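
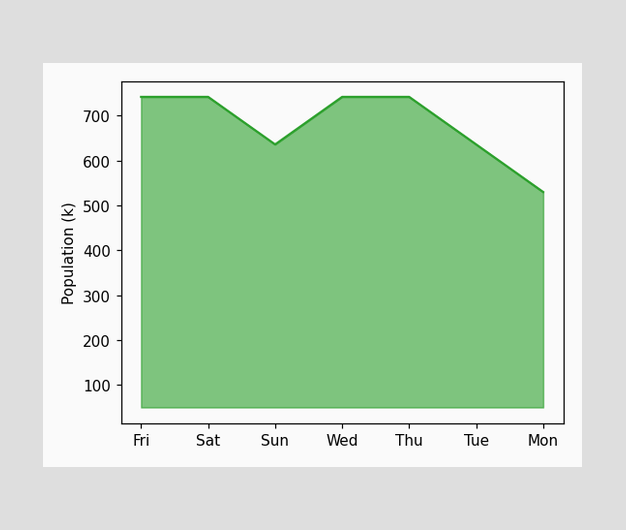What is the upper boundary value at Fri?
742k

At Fri the upper boundary is at 742k.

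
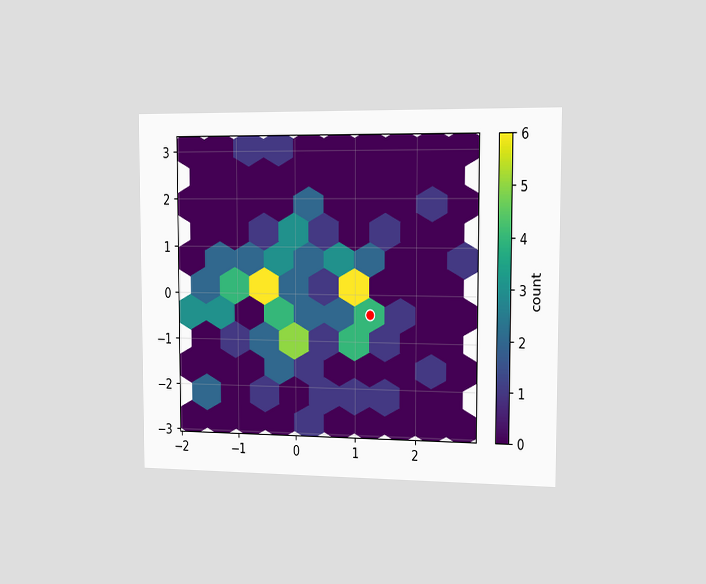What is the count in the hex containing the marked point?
4

The chart is viewed slightly from the right. The marked hex reads 4 on the colorbar.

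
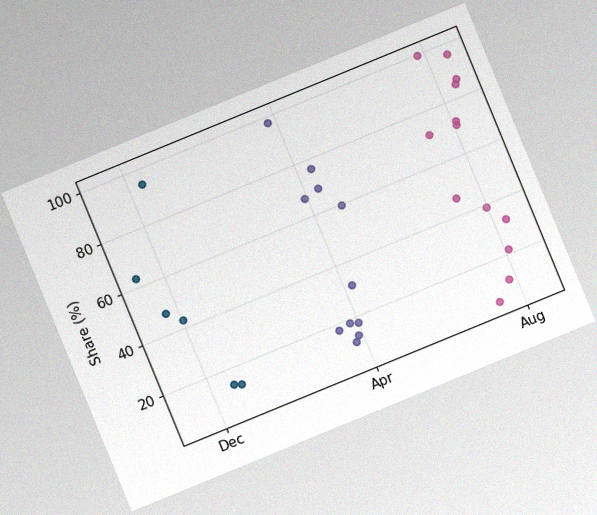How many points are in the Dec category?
6

The chart is tilted about 22° counter-clockwise, with some photo noise. Counting the markers in the Dec column gives 6.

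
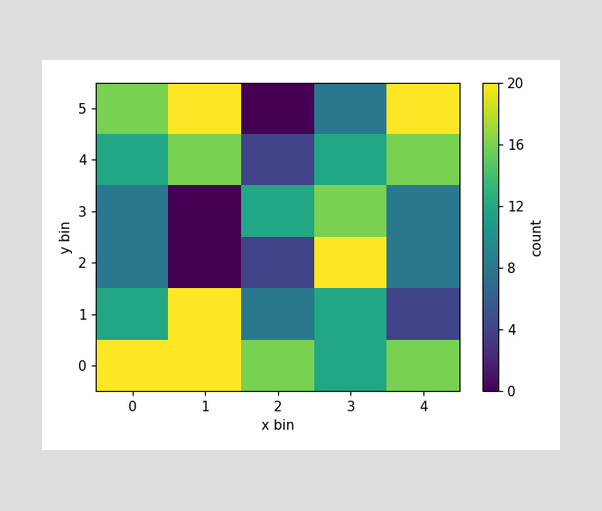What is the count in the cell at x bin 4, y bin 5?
20

Matching the cell (4, 5) against the colorbar gives 20.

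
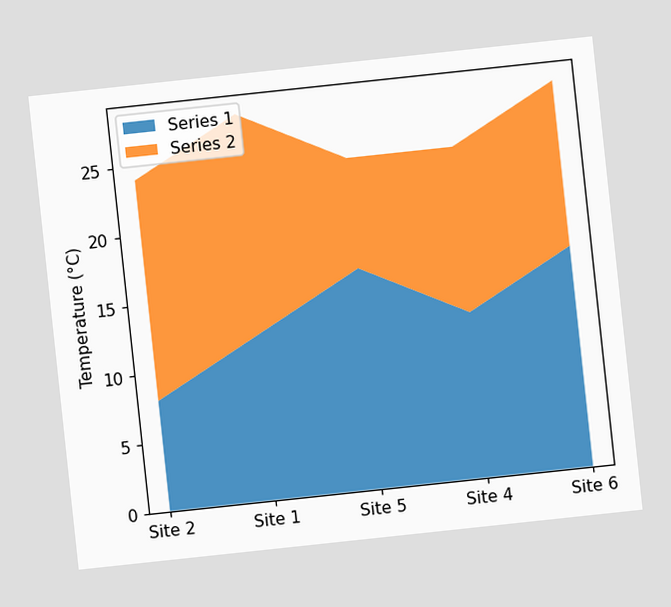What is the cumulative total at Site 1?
28°C

The chart is tilted about 6° counter-clockwise. The stacked total at Site 1 reaches 28°C.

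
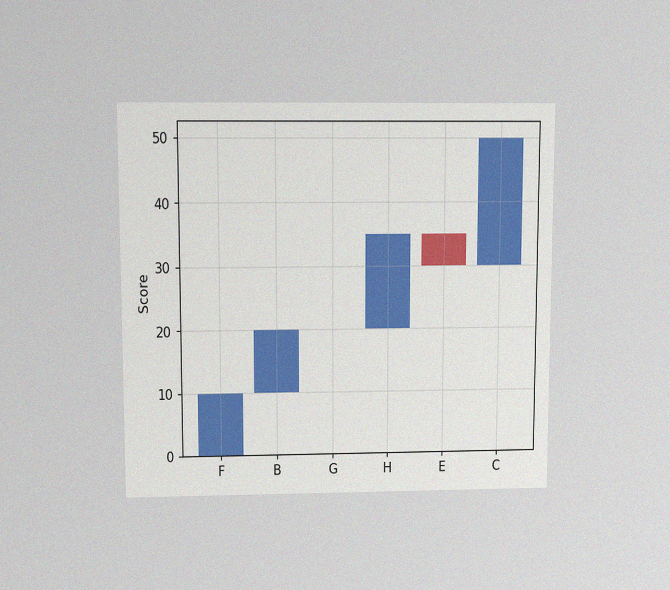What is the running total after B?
The chart is viewed slightly from above, with some photo noise. After B the running total reaches 20.

20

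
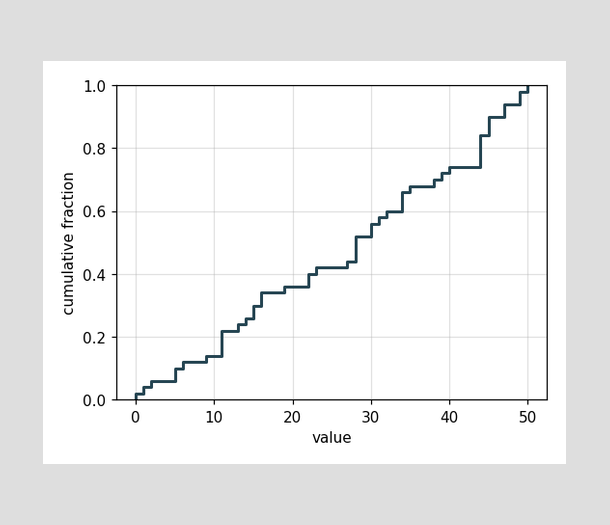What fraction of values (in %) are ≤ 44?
At x=44 the ECDF step is at 84%.

84%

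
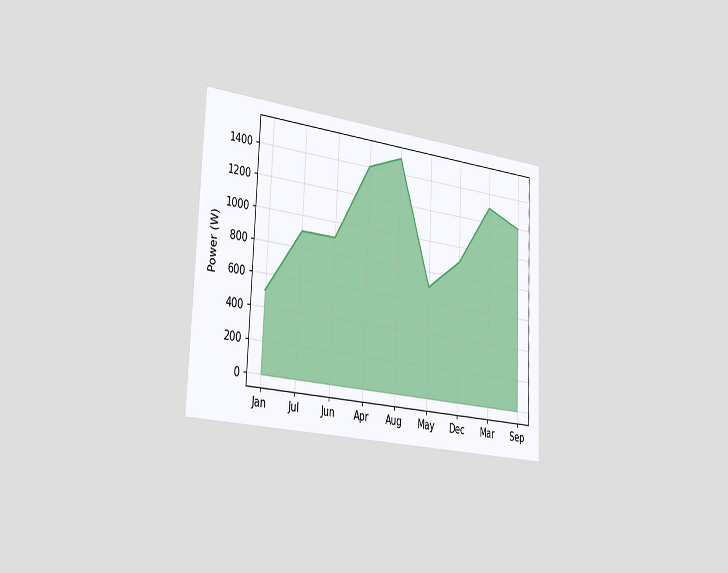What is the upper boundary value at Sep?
1200W

The chart is tilted about 2° clockwise and viewed slightly from the left. At Sep the upper boundary is at 1200W.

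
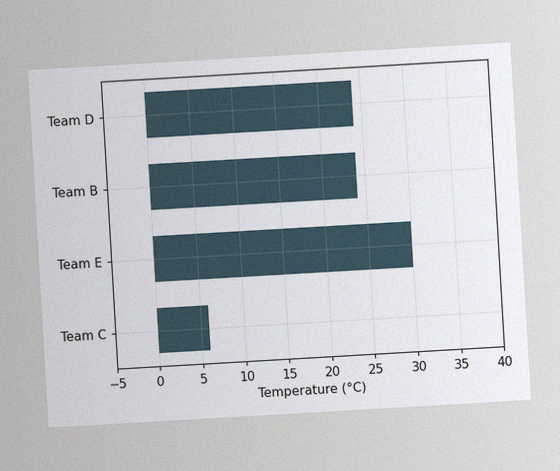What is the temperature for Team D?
24°C

The chart is tilted about 3° counter-clockwise, with some photo noise. Reading along the chart's x-axis, the Team D bar reaches 24°C.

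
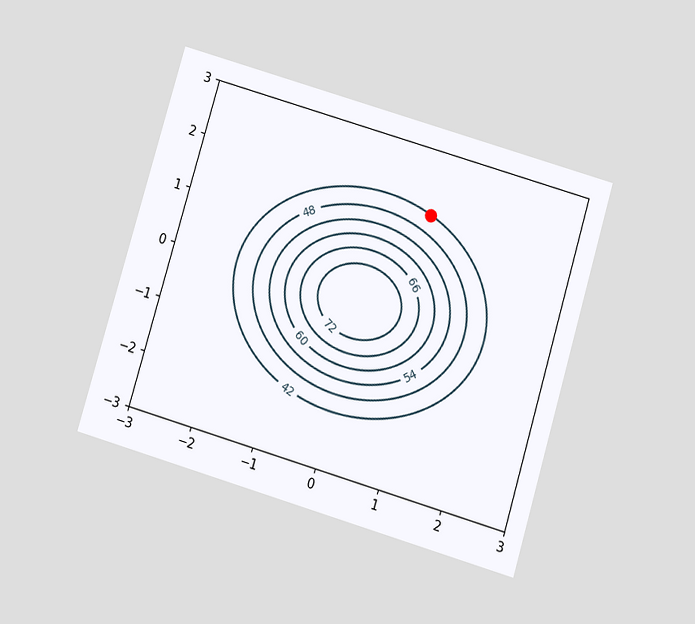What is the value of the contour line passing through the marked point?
The chart is tilted about 17° clockwise and viewed slightly from below. The marked point sits on the contour labelled 42.

42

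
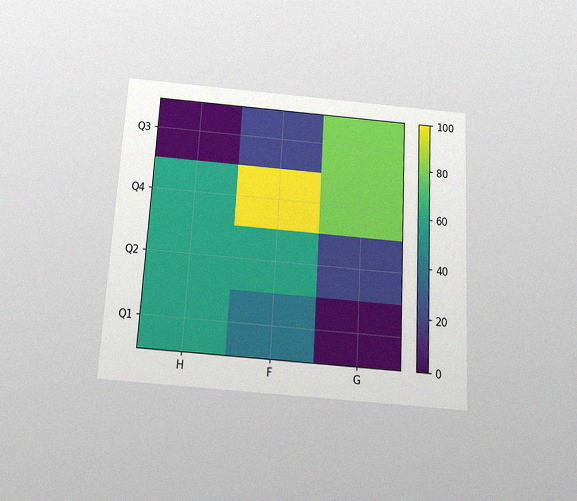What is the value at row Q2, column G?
The chart is tilted about 3° clockwise and viewed slightly from below, with some photo noise. Matching cell (Q2, G) against the colorbar gives 20.

20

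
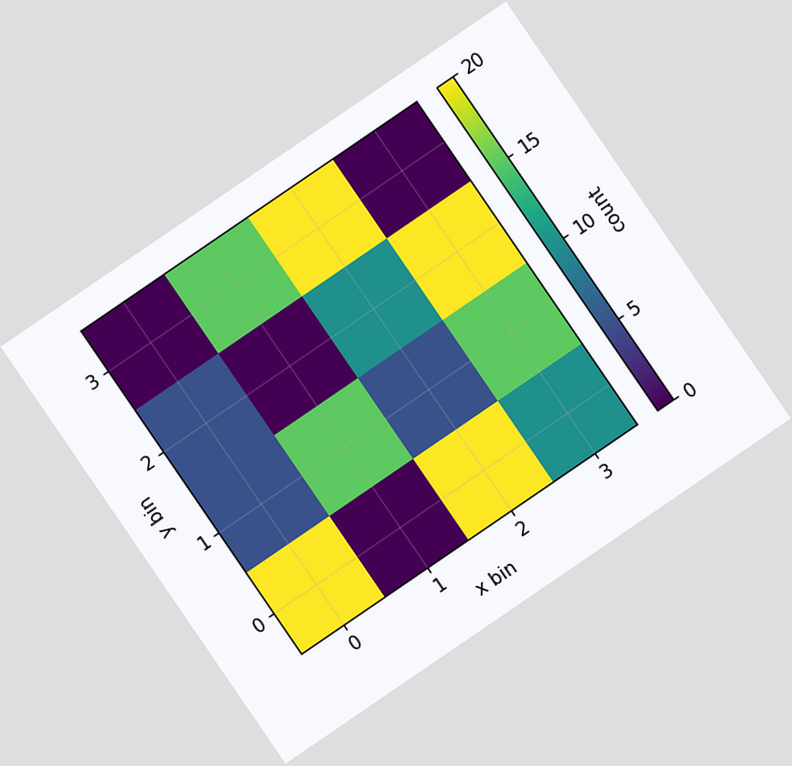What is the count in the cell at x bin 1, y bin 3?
15

The chart is tilted about 34° counter-clockwise. Matching the cell (1, 3) against the colorbar gives 15.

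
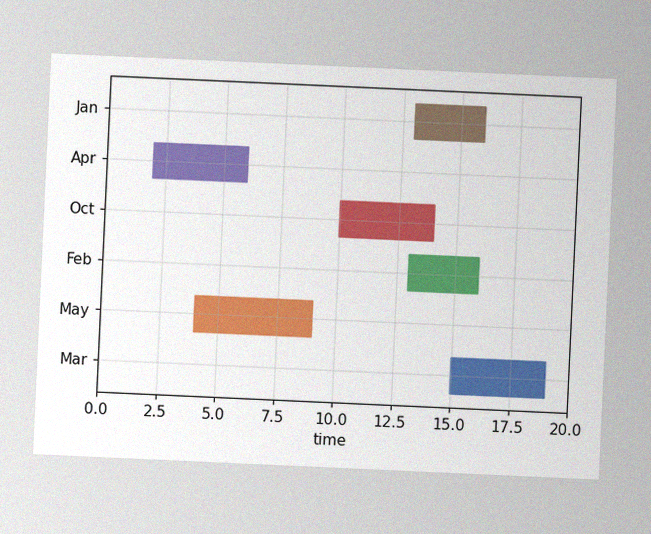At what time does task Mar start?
The chart is tilted about 3° clockwise, with some photo noise. The Mar bar begins at t=15.

15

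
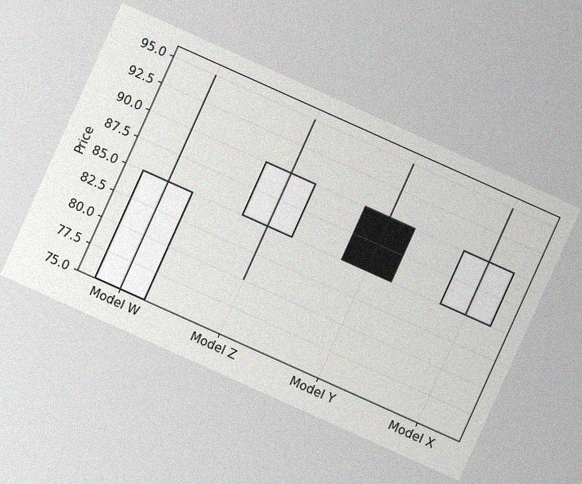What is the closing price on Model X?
90

The chart is tilted about 24° clockwise, with some photo noise. The Model X candle closes at 90.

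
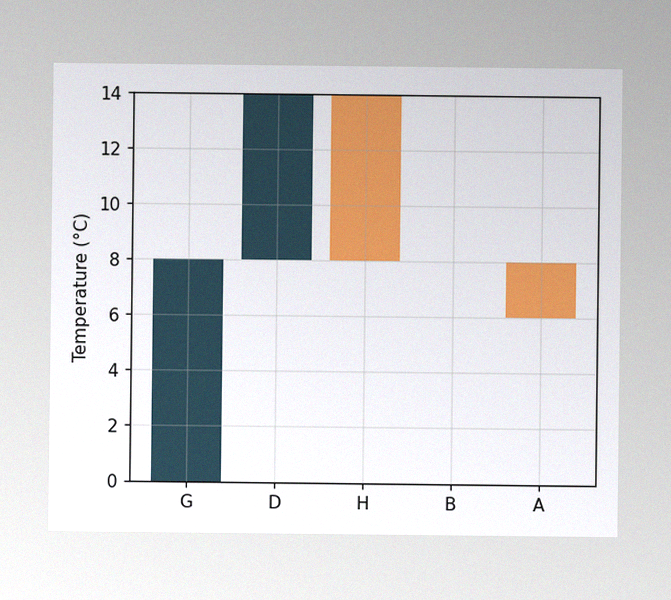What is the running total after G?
8°C

The image has some photo noise and uneven lighting. After G the running total reaches 8°C.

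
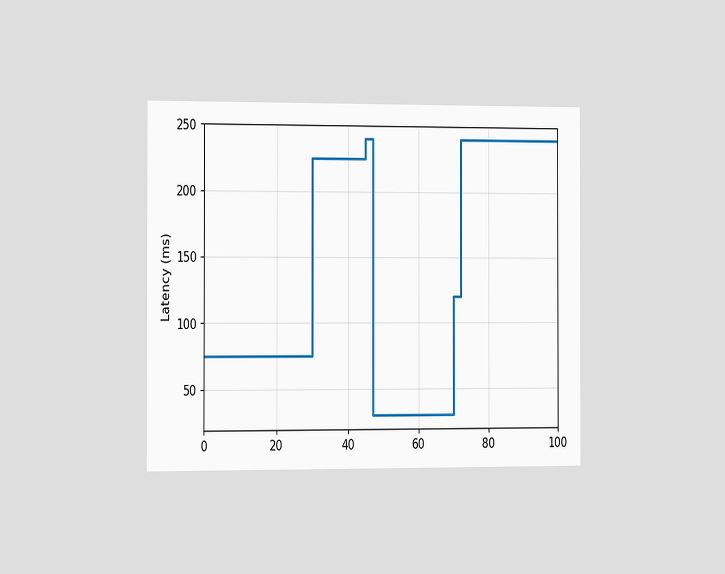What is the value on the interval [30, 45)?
225ms

The chart is viewed slightly from the left. On [30, 45) the step sits at 225ms.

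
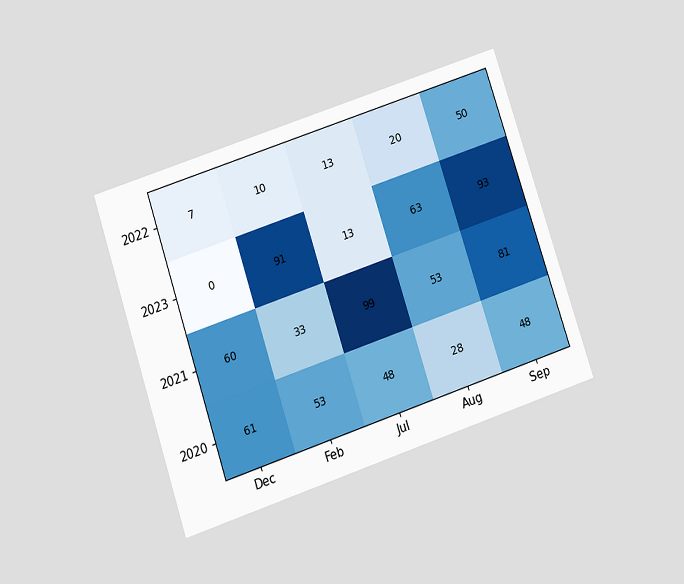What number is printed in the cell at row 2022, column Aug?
The chart is tilted about 18° counter-clockwise and viewed slightly from below. The (2022, Aug) cell reads 20.

20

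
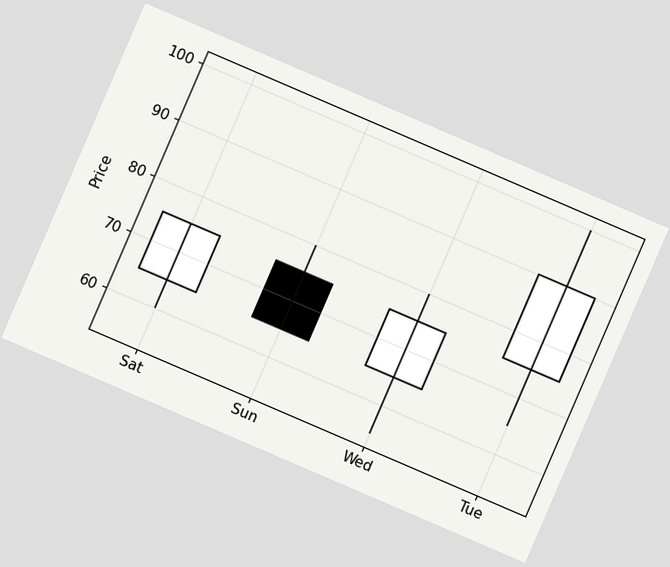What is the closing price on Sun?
65

The chart is tilted about 23° clockwise. The Sun candle closes at 65.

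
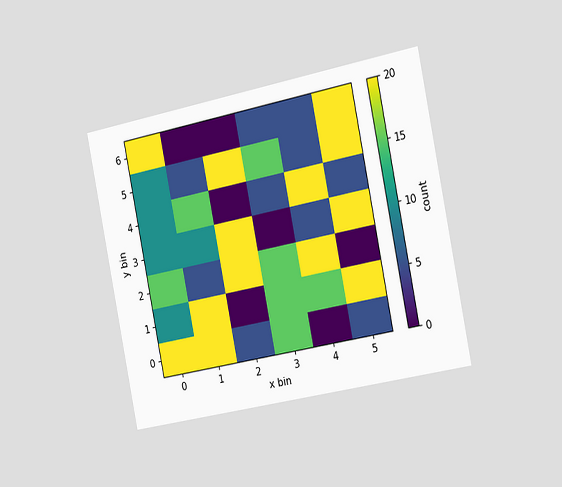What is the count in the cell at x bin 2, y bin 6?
0

The chart is tilted about 11° counter-clockwise and viewed slightly from the right. Matching the cell (2, 6) against the colorbar gives 0.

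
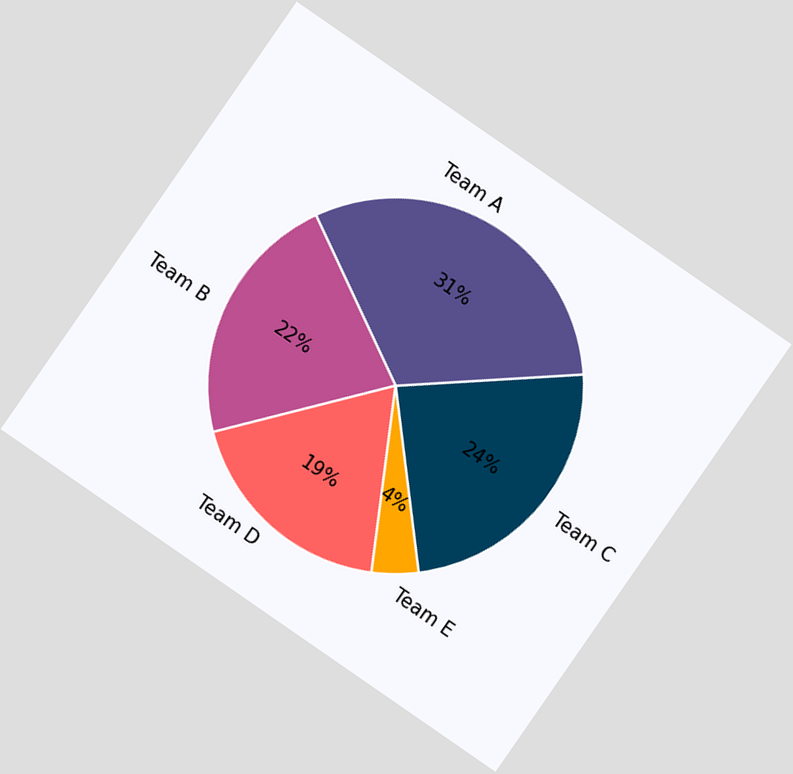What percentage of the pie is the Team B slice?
The chart is tilted about 35° clockwise. The Team B slice takes up 22% of the pie.

22%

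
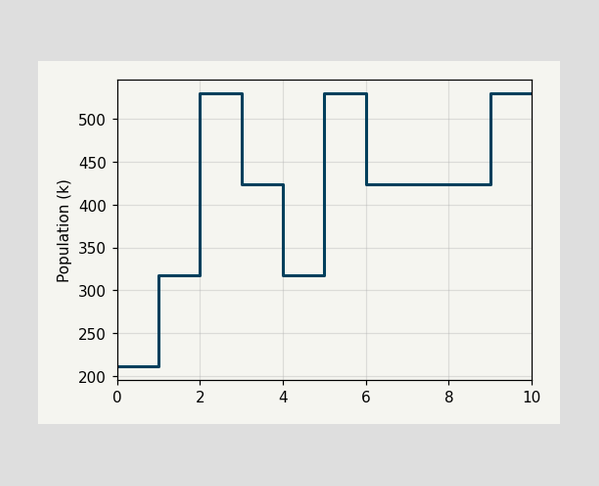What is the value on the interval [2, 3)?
530k

On [2, 3) the step sits at 530k.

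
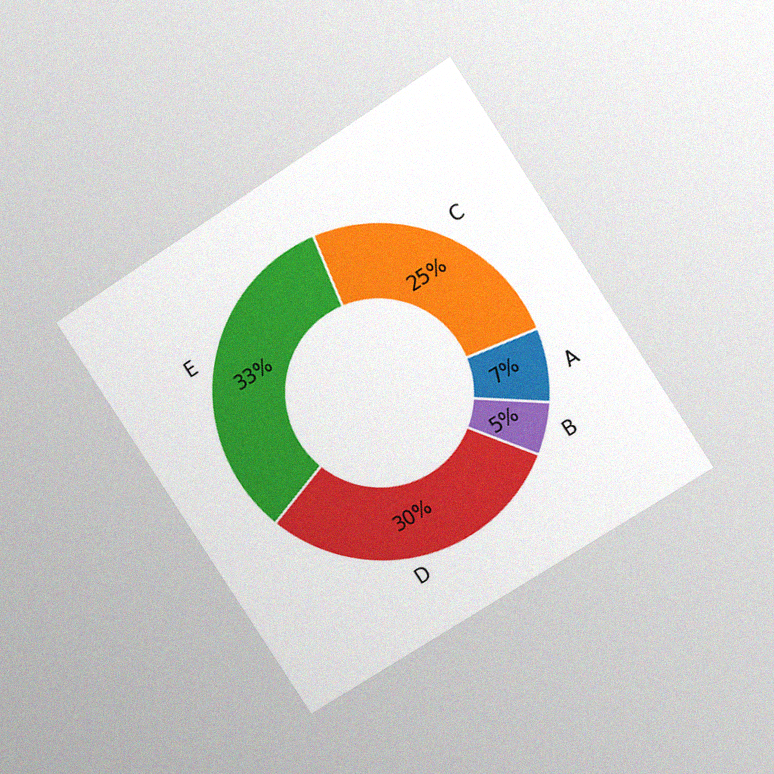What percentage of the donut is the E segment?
33%

The chart is tilted about 33° counter-clockwise and viewed at a slight angle, with some photo noise. The E segment takes up 33% of the ring.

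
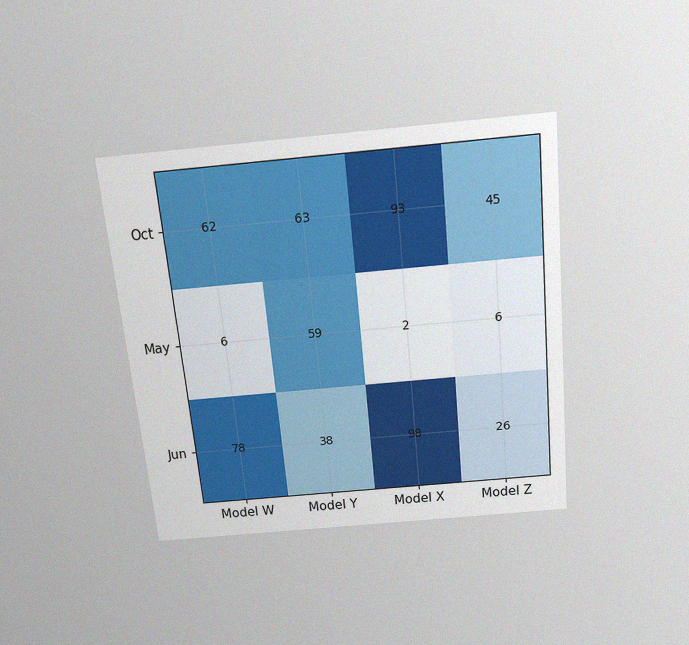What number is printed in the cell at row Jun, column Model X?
The chart is tilted about 6° counter-clockwise and viewed slightly from above, with some photo noise. The (Jun, Model X) cell reads 98.

98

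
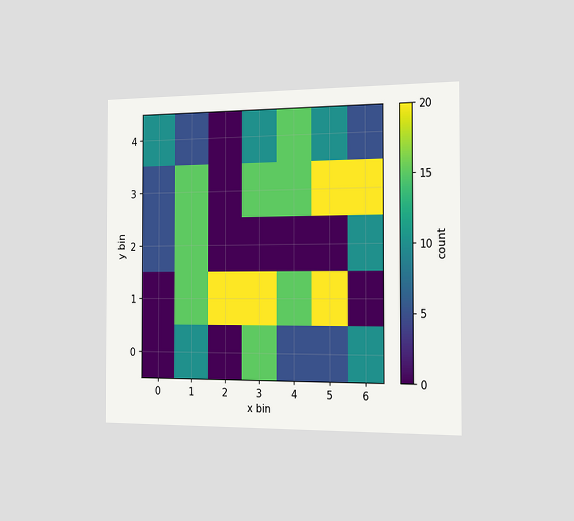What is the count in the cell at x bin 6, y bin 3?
The chart is viewed slightly from the right. Matching the cell (6, 3) against the colorbar gives 20.

20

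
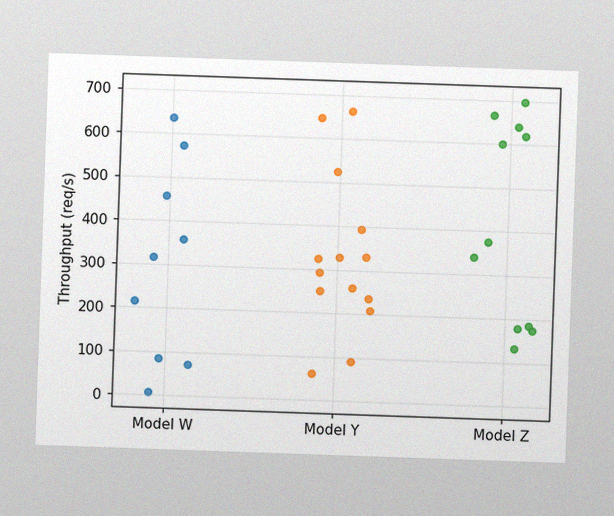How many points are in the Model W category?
The image has some photo noise and uneven lighting. Counting the markers in the Model W column gives 9.

9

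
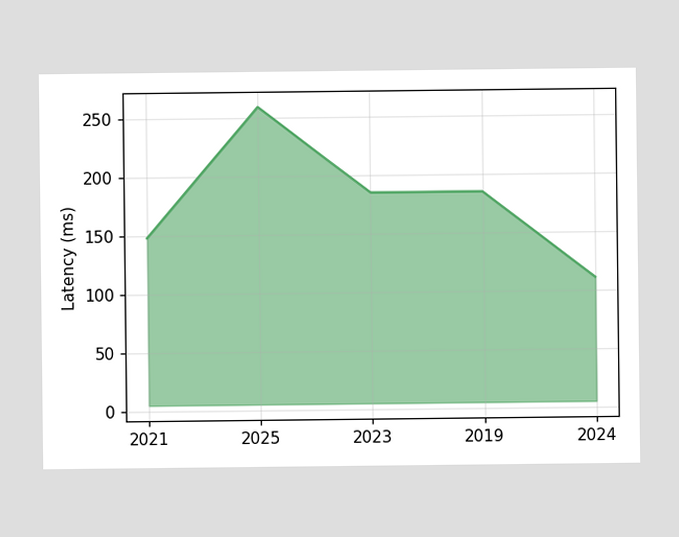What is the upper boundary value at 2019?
At 2019 the upper boundary is at 185ms.

185ms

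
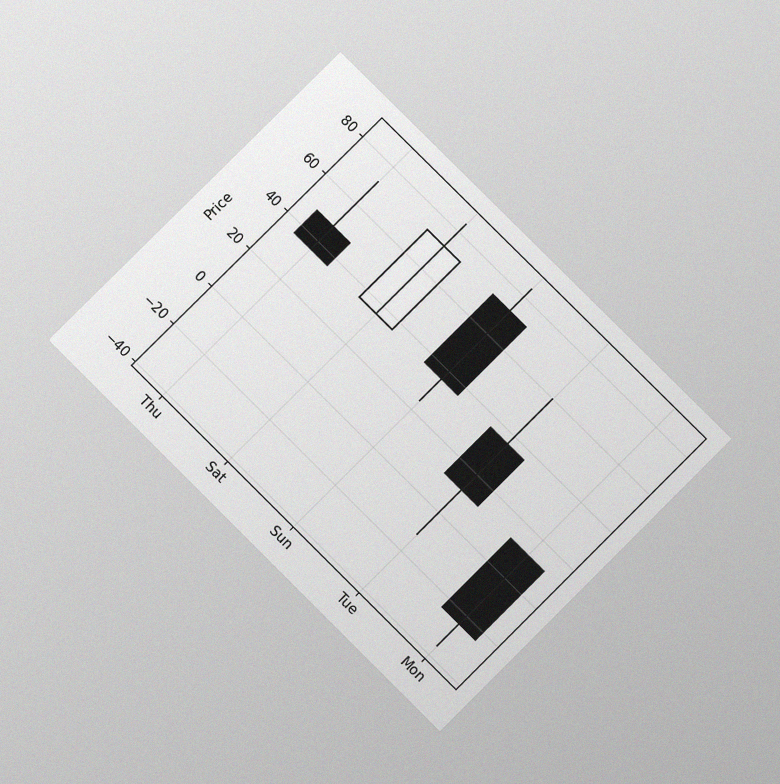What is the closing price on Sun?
36

The chart is tilted about 45° clockwise and viewed at a slight angle, with some photo noise. The Sun candle closes at 36.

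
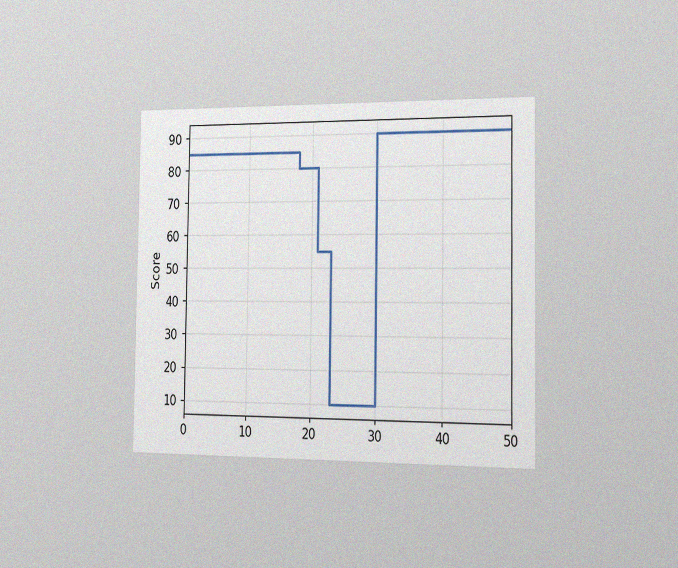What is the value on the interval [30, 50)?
90

The chart is viewed slightly from the right, with some photo noise. On [30, 50) the step sits at 90.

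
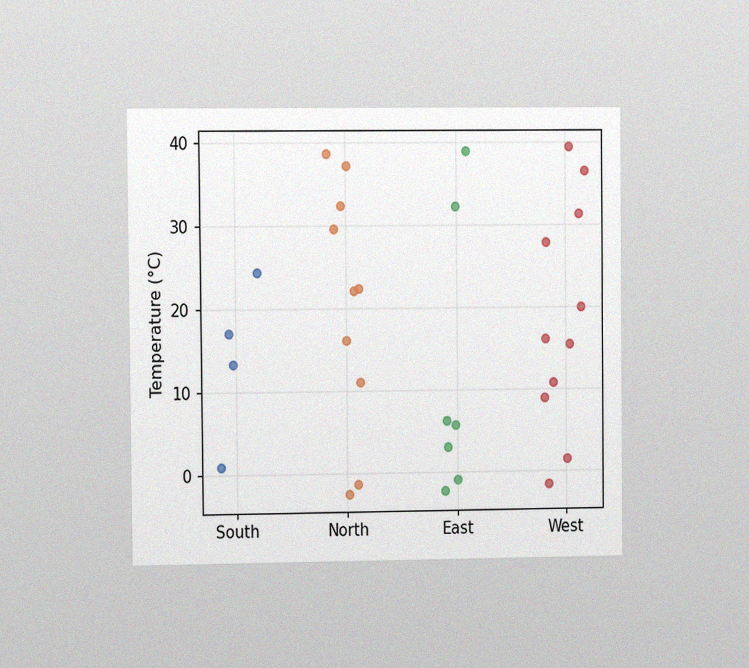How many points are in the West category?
11

The chart is viewed at a slight angle, with some photo noise. Counting the markers in the West column gives 11.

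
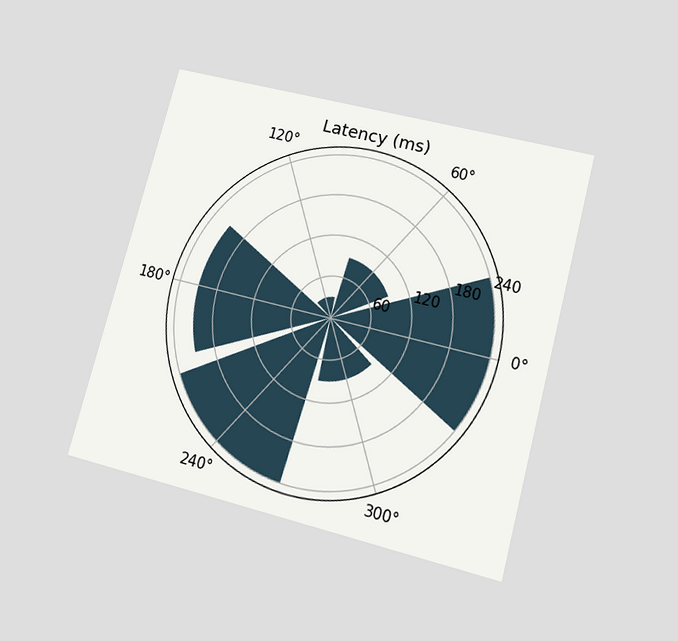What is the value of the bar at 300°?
90ms

The chart is tilted about 15° clockwise and viewed slightly from below. The bar at 300° reaches 90ms on the radial axis.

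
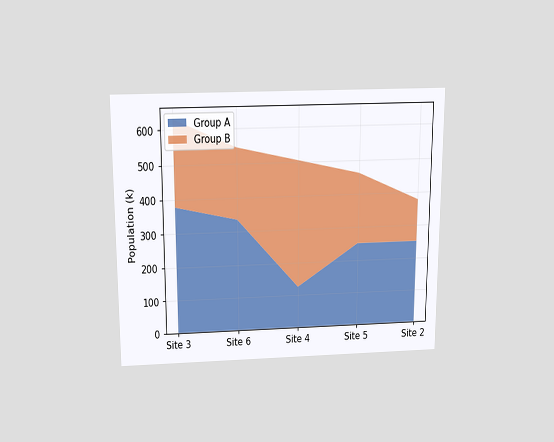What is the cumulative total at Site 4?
504k

The chart is viewed slightly from above. The stacked total at Site 4 reaches 504k.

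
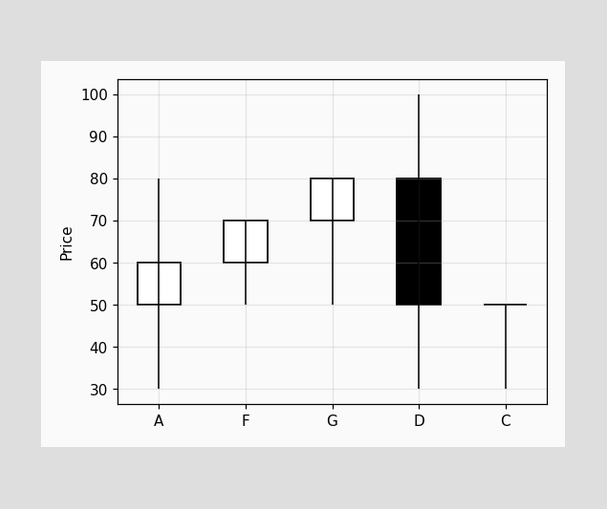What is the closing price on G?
The G candle closes at 80.

80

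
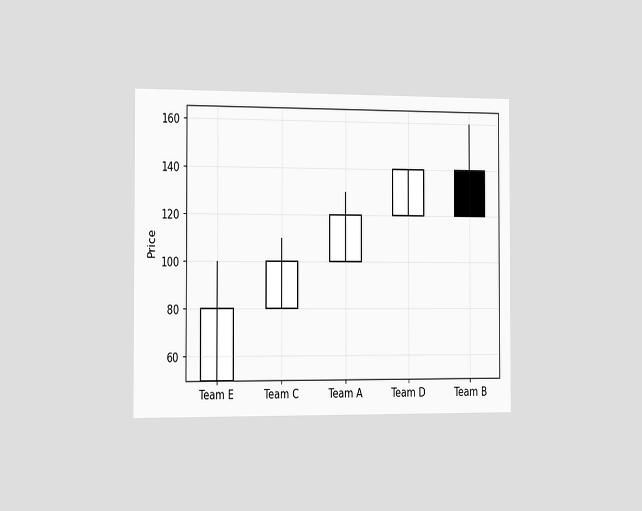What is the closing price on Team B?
120

The chart is viewed slightly from the left. The Team B candle closes at 120.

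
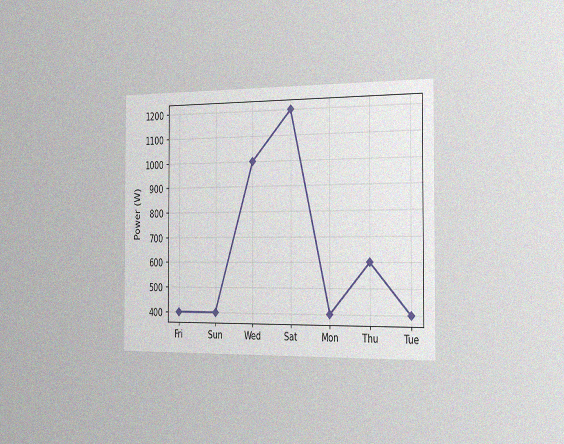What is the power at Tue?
400W

The chart is viewed slightly from the right, with some photo noise. At Tue, the line is at 400W.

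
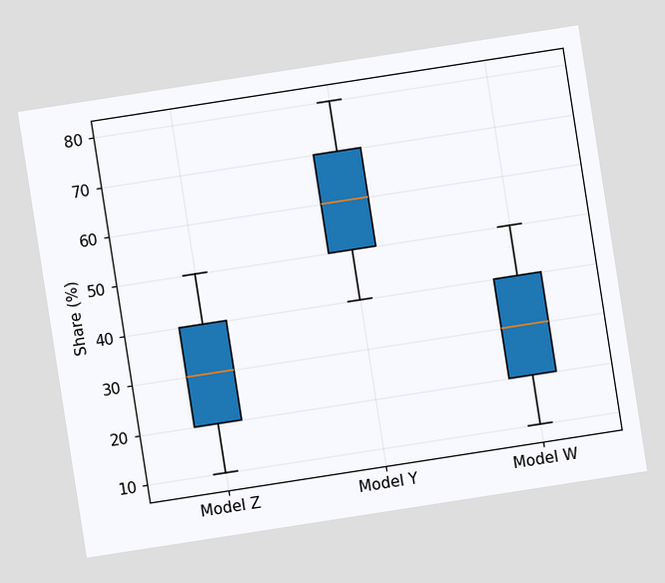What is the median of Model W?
The chart is tilted about 9° counter-clockwise. The median line in the Model W box sits at 30%.

30%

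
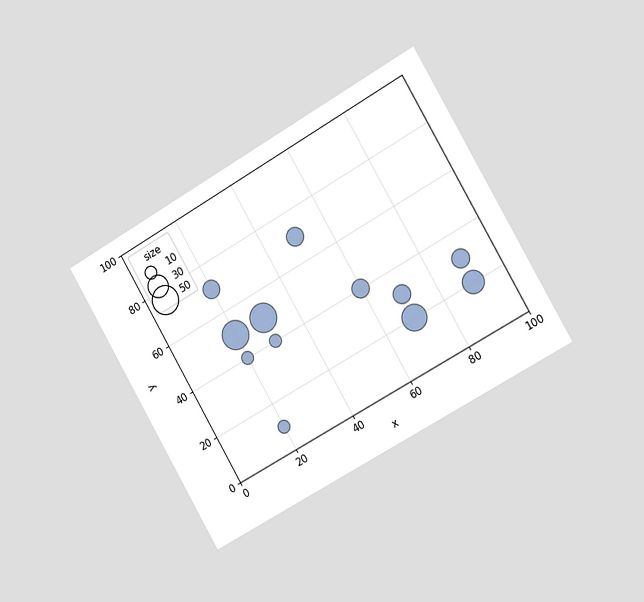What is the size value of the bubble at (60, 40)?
The chart is tilted about 30° counter-clockwise and viewed slightly from the right. Matching the bubble at (60, 40) against the size legend gives 20.

20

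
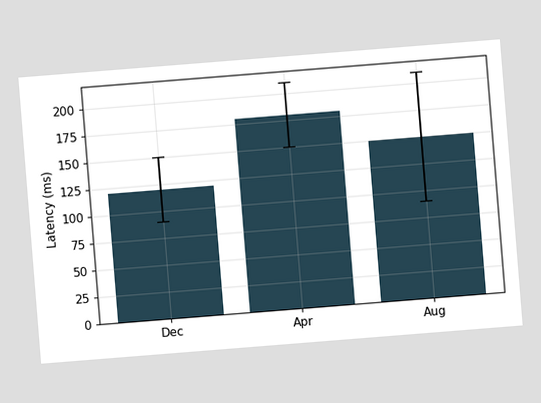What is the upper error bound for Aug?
210ms

The chart is tilted about 5° counter-clockwise. The Aug bar's upper whisker reaches 210ms.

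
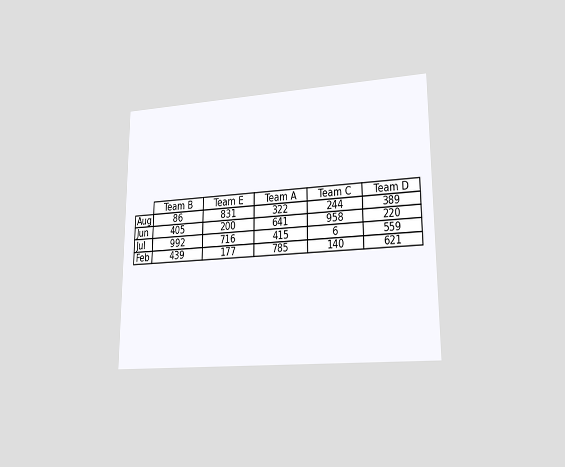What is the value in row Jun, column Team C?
958

The chart is viewed at a slight angle. The (Jun, Team C) cell reads 958.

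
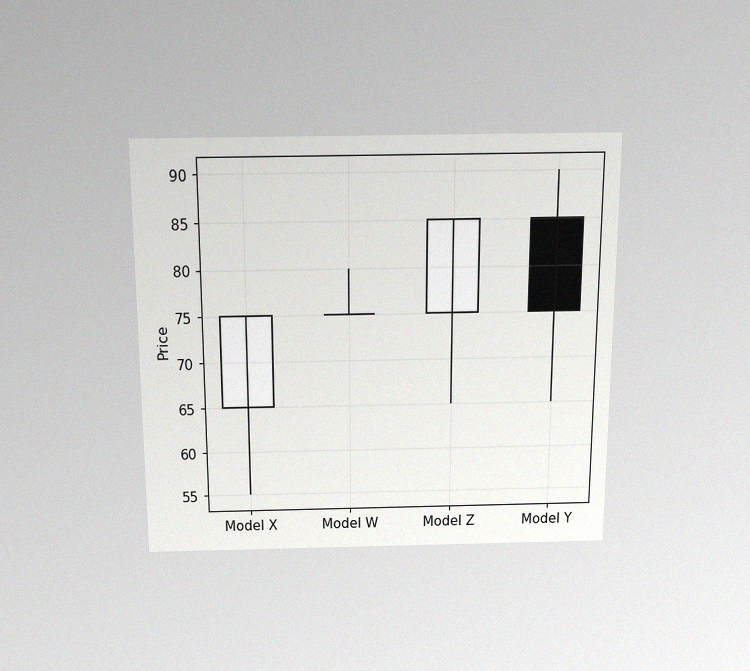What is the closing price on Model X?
The chart is viewed slightly from above, with some photo noise. The Model X candle closes at 75.

75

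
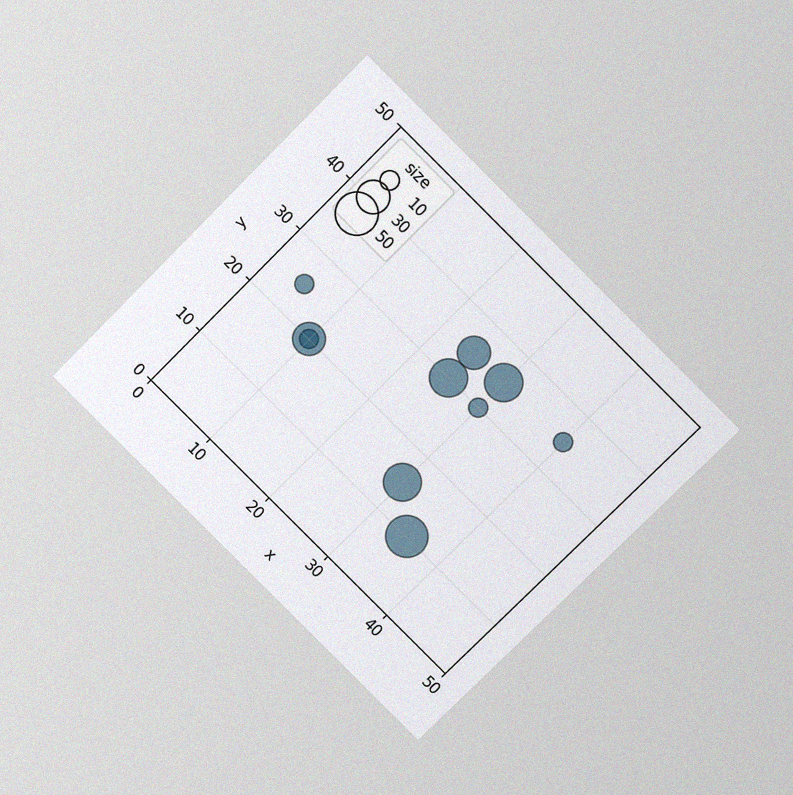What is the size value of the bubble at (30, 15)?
The chart is tilted about 45° clockwise and viewed at a slight angle, with some photo noise. Matching the bubble at (30, 15) against the size legend gives 40.

40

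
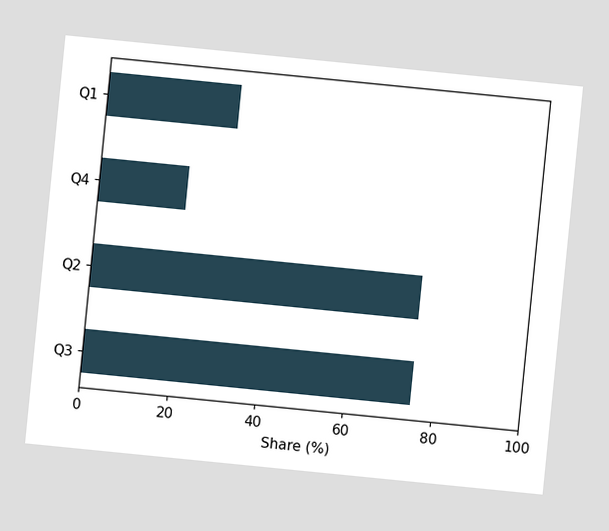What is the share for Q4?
The chart is tilted about 6° clockwise. Reading along the chart's x-axis, the Q4 bar reaches 20%.

20%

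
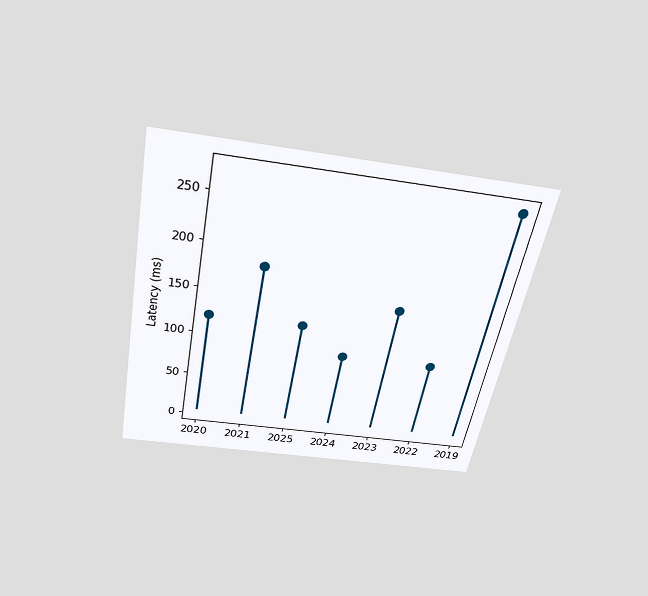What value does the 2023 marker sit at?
The chart is tilted about 11° clockwise and viewed slightly from above. The 2023 marker sits at 150ms.

150ms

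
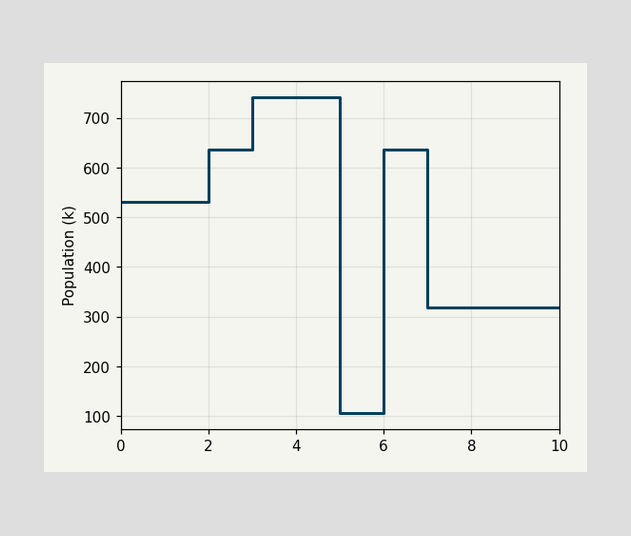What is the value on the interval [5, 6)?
On [5, 6) the step sits at 106k.

106k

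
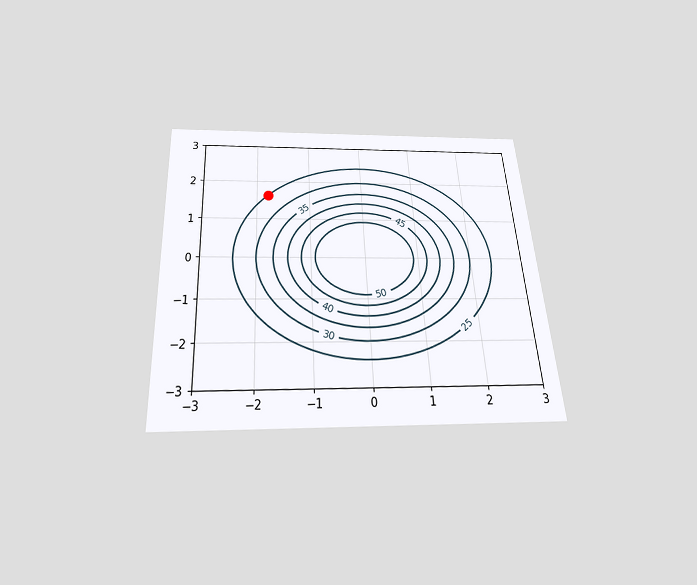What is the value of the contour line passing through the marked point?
25

The chart is tilted about 3° counter-clockwise and viewed slightly from below. The marked point sits on the contour labelled 25.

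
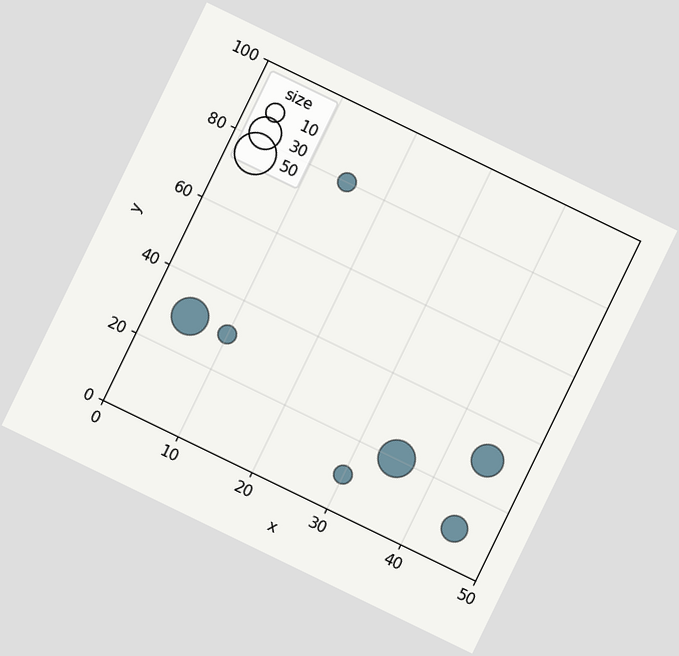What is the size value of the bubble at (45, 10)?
The chart is tilted about 26° clockwise. Matching the bubble at (45, 10) against the size legend gives 20.

20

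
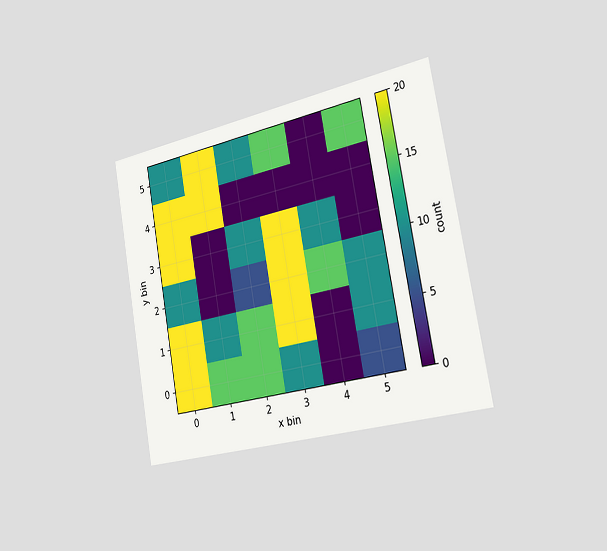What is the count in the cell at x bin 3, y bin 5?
The chart is tilted about 10° counter-clockwise and viewed slightly from the right. Matching the cell (3, 5) against the colorbar gives 15.

15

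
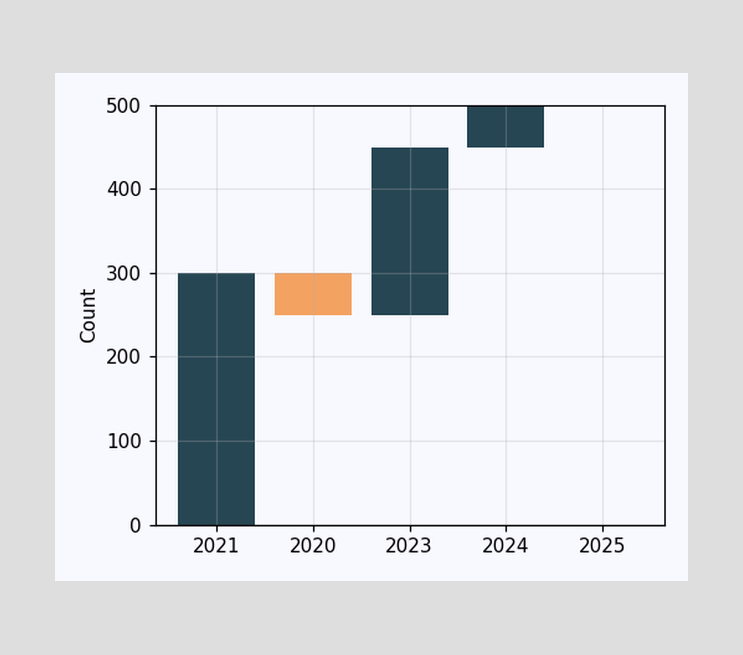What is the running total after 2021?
After 2021 the running total reaches 300.

300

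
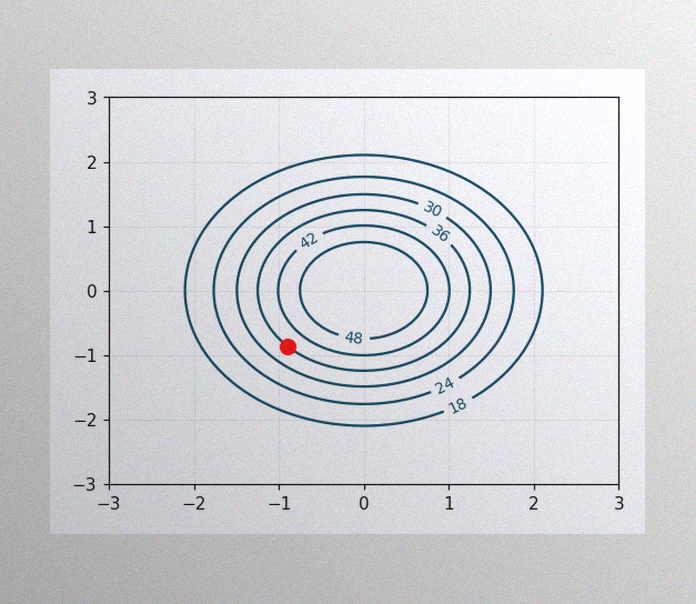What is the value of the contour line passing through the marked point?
36

The image has some photo noise and uneven lighting. The marked point sits on the contour labelled 36.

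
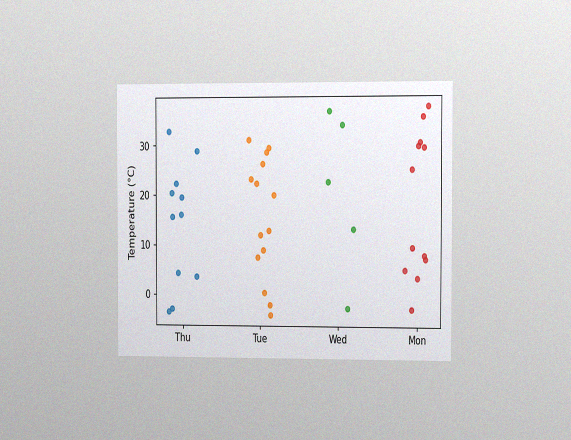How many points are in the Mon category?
The chart is viewed slightly from the right, with some photo noise. Counting the markers in the Mon column gives 12.

12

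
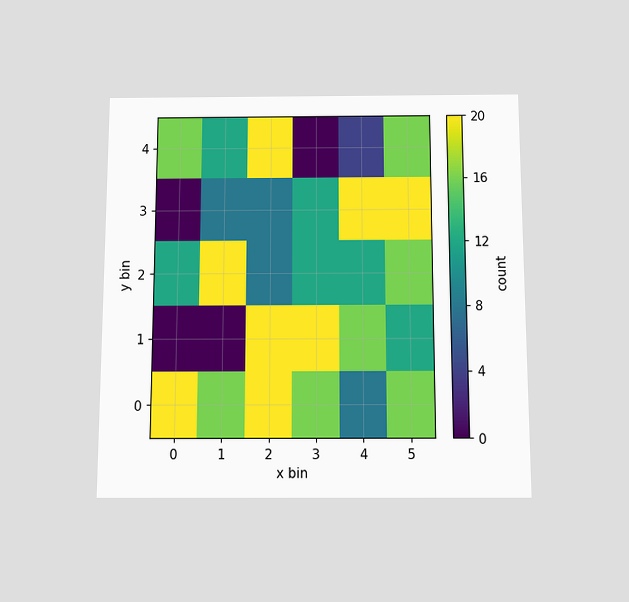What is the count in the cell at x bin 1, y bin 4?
12

The chart is viewed slightly from below. Matching the cell (1, 4) against the colorbar gives 12.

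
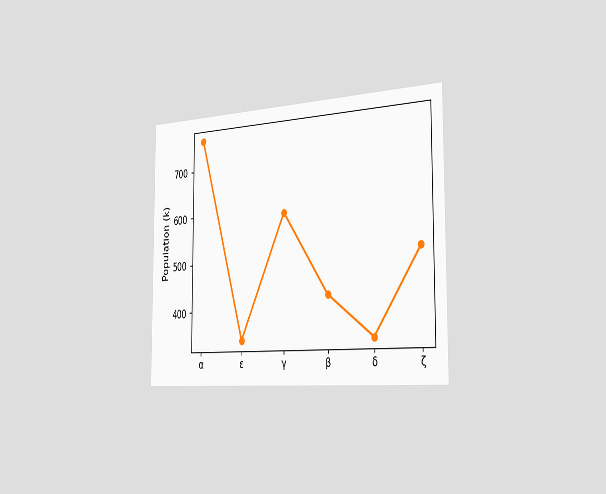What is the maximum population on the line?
765k

The chart is viewed slightly from the right. The highest point is at α, and reading across to the y-axis gives 765k.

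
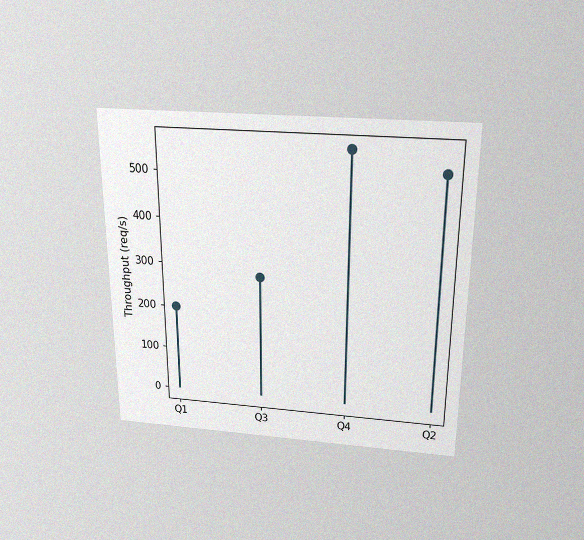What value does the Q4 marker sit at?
560req/s

The chart is viewed slightly from above, with some photo noise. The Q4 marker sits at 560req/s.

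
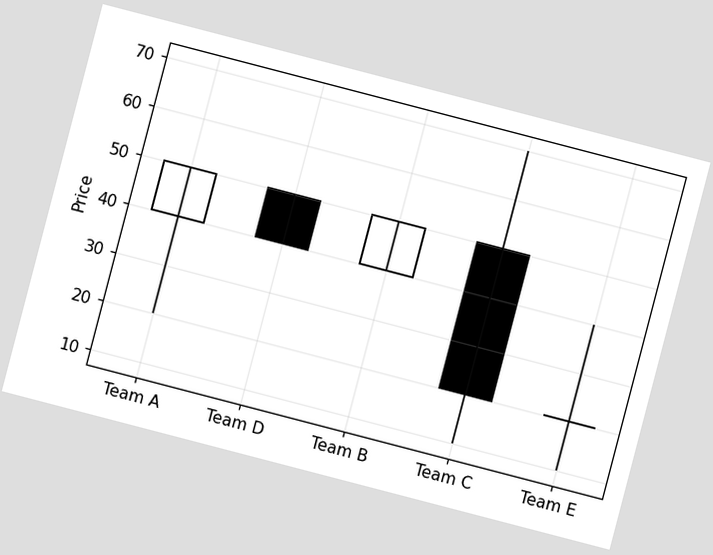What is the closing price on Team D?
The chart is tilted about 15° clockwise. The Team D candle closes at 40.

40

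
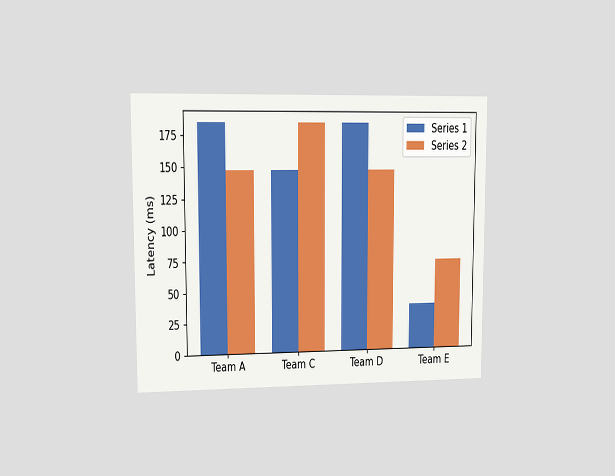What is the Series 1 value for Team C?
The chart is viewed at a slight angle. The Series 1 bar at Team C reaches 148ms on the y-axis.

148ms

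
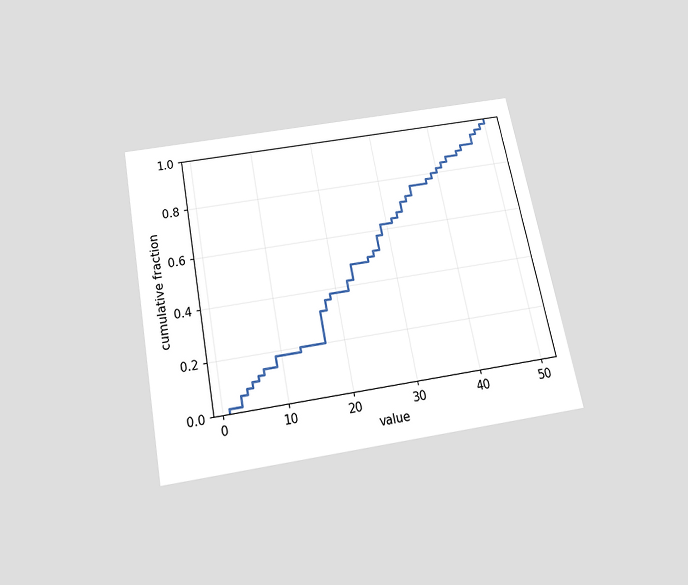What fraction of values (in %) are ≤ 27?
52%

The chart is tilted about 11° counter-clockwise and viewed slightly from below. At x=27 the ECDF step is at 52%.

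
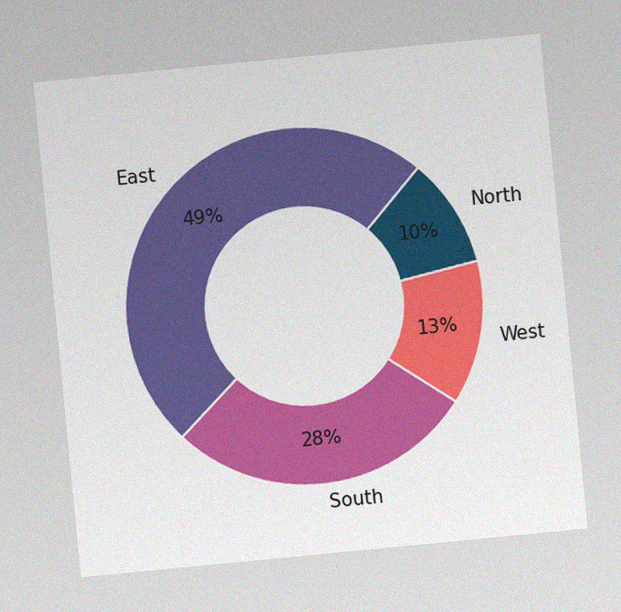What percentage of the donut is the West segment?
The chart is tilted about 6° counter-clockwise, with some photo noise. The West segment takes up 13% of the ring.

13%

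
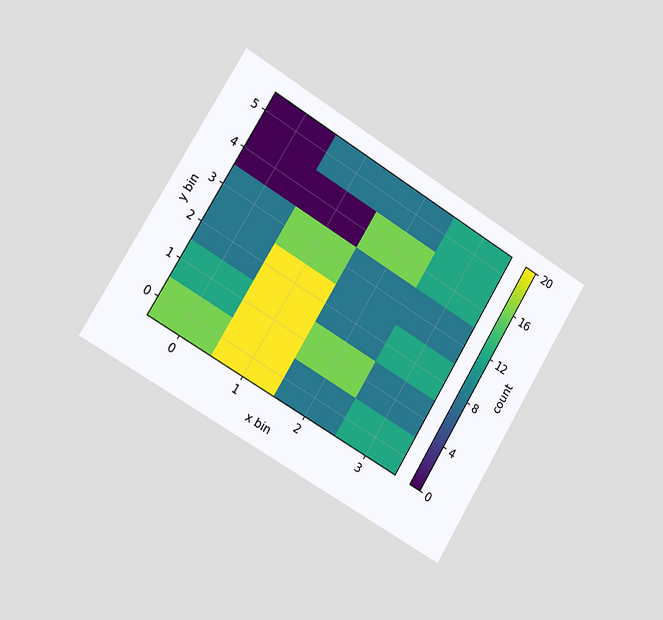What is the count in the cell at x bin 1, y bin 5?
8

The chart is tilted about 31° clockwise and viewed slightly from the left. Matching the cell (1, 5) against the colorbar gives 8.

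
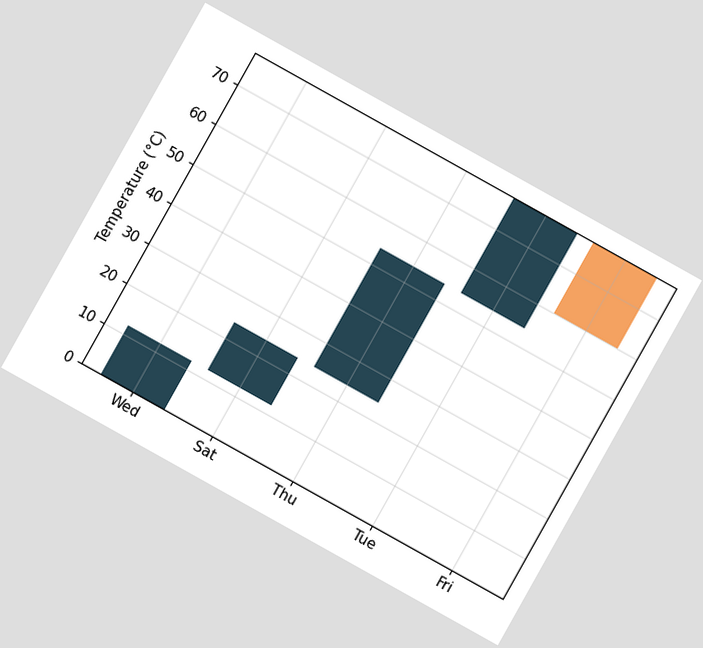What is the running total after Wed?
The chart is tilted about 29° clockwise. After Wed the running total reaches 12°C.

12°C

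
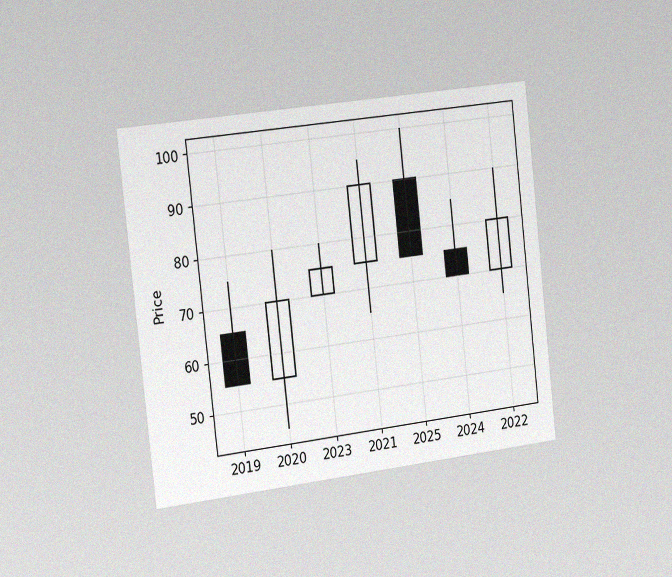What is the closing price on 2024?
70

The chart is tilted about 6° counter-clockwise and viewed slightly from the left, with some photo noise. The 2024 candle closes at 70.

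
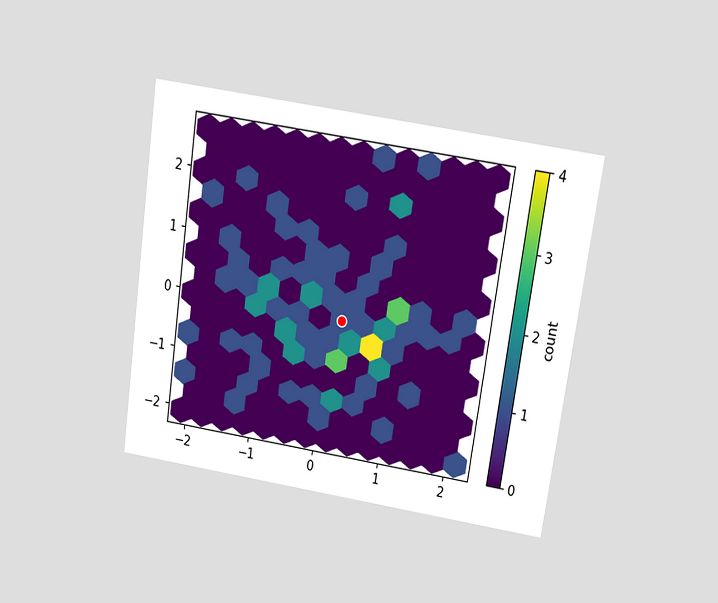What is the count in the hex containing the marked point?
1

The chart is tilted about 8° clockwise and viewed at a slight angle. The marked hex reads 1 on the colorbar.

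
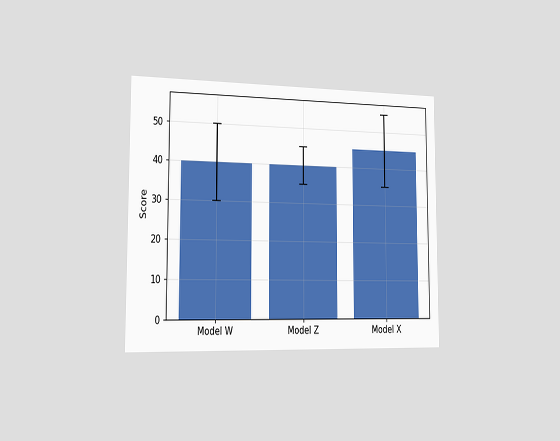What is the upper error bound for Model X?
The chart is viewed slightly from the left. The Model X bar's upper whisker reaches 55.

55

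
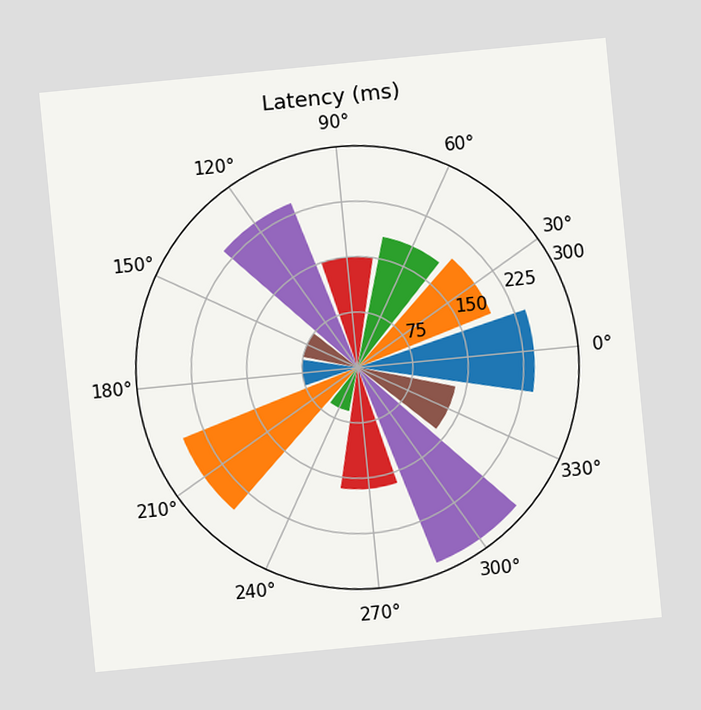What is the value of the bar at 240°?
The chart is tilted about 6° counter-clockwise. The bar at 240° reaches 60ms on the radial axis.

60ms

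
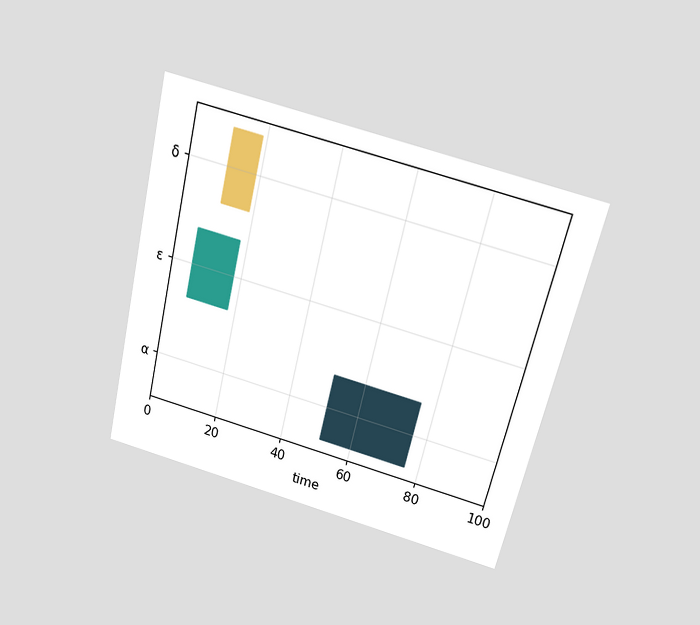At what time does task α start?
51

The chart is tilted about 14° clockwise and viewed slightly from above. The α bar begins at t=51.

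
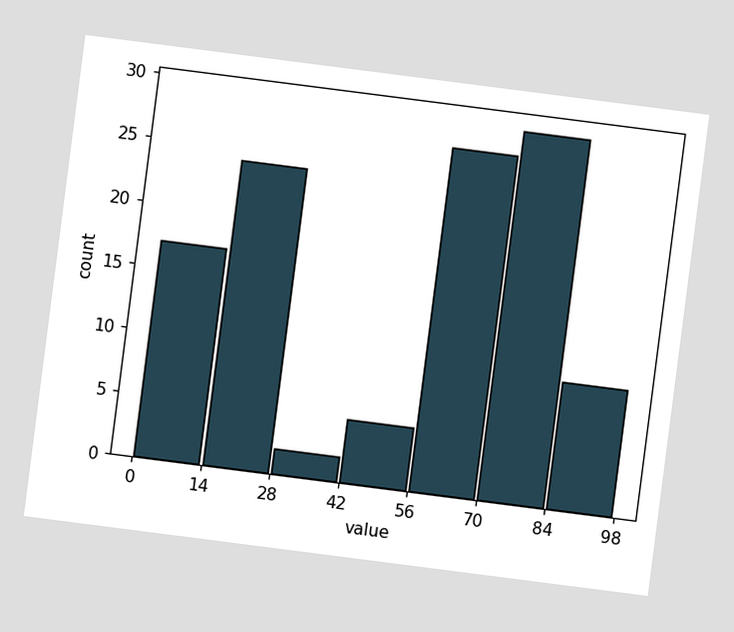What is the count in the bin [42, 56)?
5

The chart is tilted about 7° clockwise. The [42, 56) bin has height 5.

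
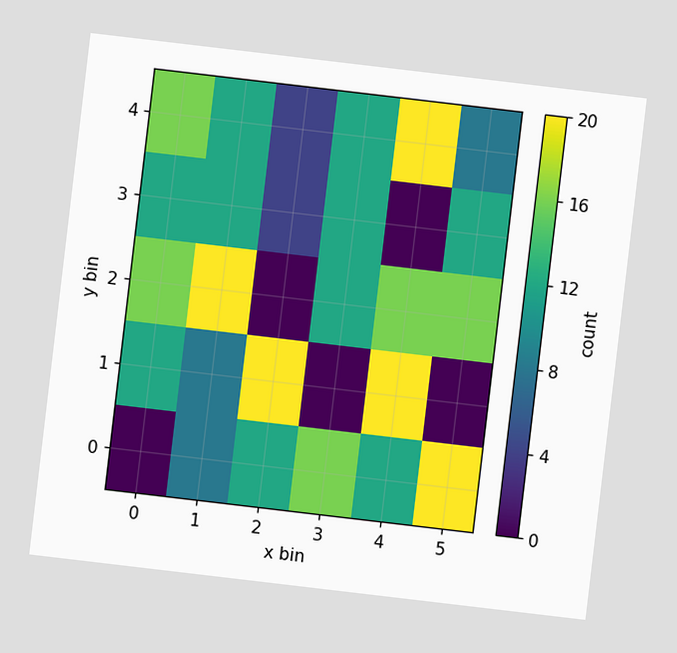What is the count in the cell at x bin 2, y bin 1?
The chart is tilted about 7° clockwise. Matching the cell (2, 1) against the colorbar gives 20.

20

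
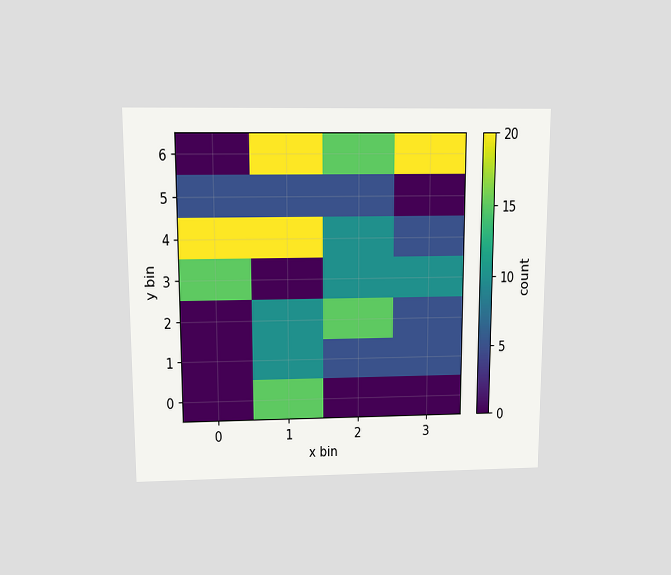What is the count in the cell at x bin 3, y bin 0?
0

The chart is viewed slightly from above. Matching the cell (3, 0) against the colorbar gives 0.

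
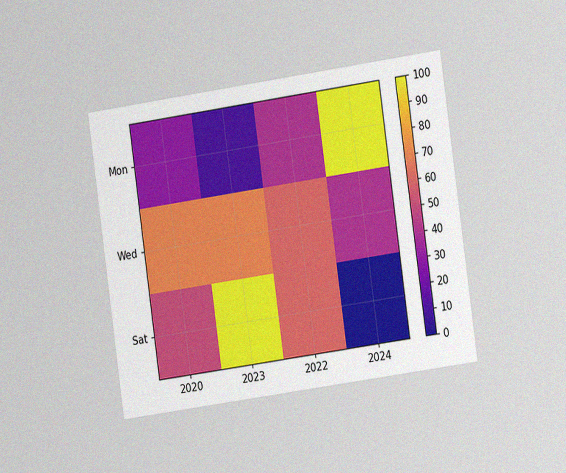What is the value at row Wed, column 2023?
The chart is tilted about 8° counter-clockwise and viewed slightly from the right, with some photo noise. Matching cell (Wed, 2023) against the colorbar gives 70.

70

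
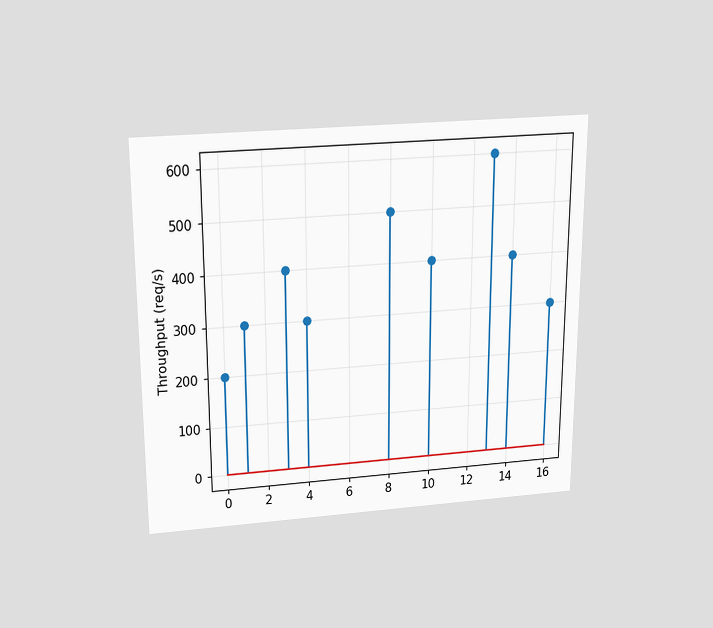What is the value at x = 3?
400req/s

The chart is viewed slightly from above. The stem at x=3 reaches 400req/s.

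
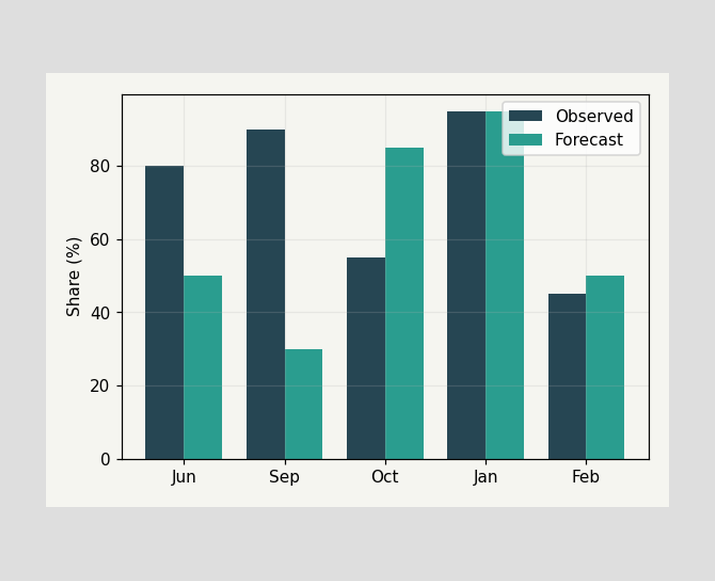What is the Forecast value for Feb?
The Forecast bar at Feb reaches 50% on the y-axis.

50%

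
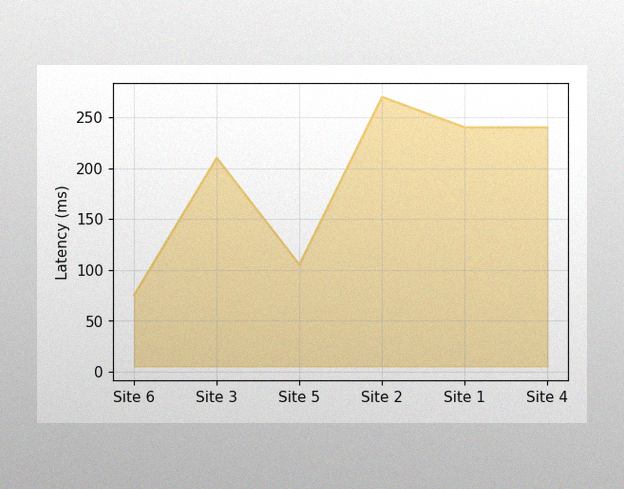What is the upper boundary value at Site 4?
The image has some photo noise and uneven lighting. At Site 4 the upper boundary is at 240ms.

240ms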